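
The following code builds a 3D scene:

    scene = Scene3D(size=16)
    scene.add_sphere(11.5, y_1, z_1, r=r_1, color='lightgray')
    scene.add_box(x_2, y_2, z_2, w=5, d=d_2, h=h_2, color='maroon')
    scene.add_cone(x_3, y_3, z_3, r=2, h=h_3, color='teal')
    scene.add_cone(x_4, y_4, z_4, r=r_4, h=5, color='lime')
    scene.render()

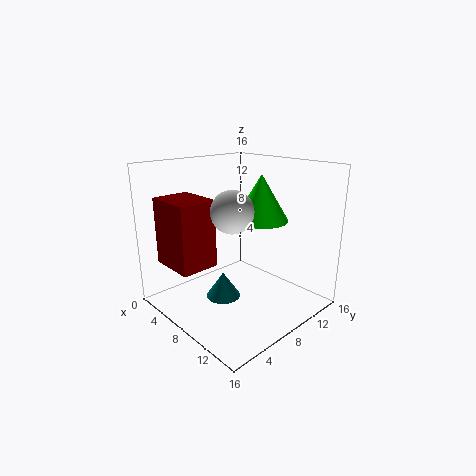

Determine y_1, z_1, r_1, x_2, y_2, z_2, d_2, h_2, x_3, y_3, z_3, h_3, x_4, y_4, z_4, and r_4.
y_1 = 4; z_1 = 12.5; r_1 = 2; x_2 = 3.5; y_2 = 0.5; z_2 = 6; d_2 = 4; h_2 = 7; x_3 = 6.5; y_3 = 7; z_3 = 0.5; h_3 = 3; x_4 = 9.5; y_4 = 10; z_4 = 10; r_4 = 3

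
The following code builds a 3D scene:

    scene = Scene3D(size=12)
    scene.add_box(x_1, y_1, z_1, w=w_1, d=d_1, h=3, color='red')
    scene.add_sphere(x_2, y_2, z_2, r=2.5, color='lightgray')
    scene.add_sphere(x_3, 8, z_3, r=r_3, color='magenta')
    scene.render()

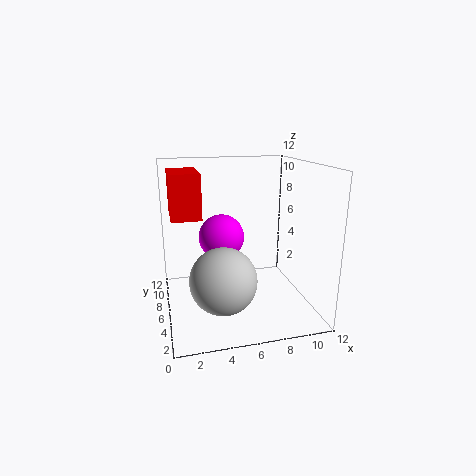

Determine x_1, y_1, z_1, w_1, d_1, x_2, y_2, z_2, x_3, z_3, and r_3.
x_1 = 0.5; y_1 = 1.5; z_1 = 9; w_1 = 2; d_1 = 3.5; x_2 = 4; y_2 = 2.5; z_2 = 4; x_3 = 5; z_3 = 5.5; r_3 = 2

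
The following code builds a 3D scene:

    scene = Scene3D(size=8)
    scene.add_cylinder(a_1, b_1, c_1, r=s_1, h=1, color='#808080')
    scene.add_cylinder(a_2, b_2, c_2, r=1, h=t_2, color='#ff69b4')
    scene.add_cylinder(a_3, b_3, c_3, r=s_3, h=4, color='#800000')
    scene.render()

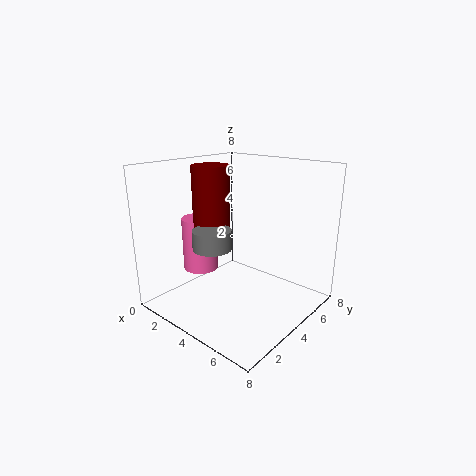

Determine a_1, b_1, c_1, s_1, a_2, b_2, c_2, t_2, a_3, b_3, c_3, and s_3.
a_1 = 4; b_1 = 2; c_1 = 4; s_1 = 1; a_2 = 2; b_2 = 3; c_2 = 2; t_2 = 3; a_3 = 3; b_3 = 3; c_3 = 4; s_3 = 1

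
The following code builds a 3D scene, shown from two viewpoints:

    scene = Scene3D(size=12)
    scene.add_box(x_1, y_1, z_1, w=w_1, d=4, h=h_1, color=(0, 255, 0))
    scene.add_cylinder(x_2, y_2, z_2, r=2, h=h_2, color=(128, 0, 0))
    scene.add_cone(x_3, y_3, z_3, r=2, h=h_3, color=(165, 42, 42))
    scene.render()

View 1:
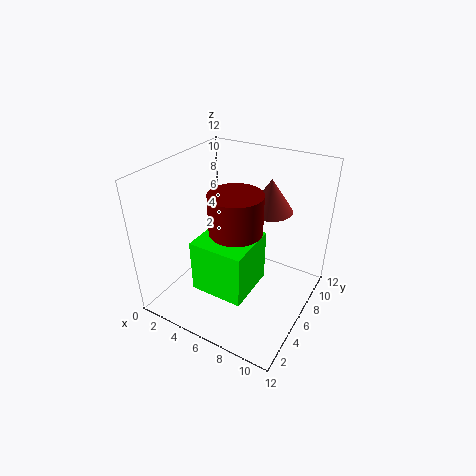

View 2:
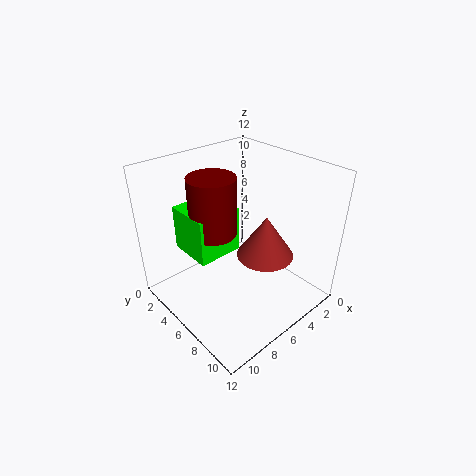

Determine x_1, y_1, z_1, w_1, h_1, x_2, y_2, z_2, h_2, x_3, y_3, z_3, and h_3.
x_1 = 5
y_1 = 1
z_1 = 4
w_1 = 4
h_1 = 4
x_2 = 7
y_2 = 4
z_2 = 6
h_2 = 5
x_3 = 7
y_3 = 10
z_3 = 7
h_3 = 3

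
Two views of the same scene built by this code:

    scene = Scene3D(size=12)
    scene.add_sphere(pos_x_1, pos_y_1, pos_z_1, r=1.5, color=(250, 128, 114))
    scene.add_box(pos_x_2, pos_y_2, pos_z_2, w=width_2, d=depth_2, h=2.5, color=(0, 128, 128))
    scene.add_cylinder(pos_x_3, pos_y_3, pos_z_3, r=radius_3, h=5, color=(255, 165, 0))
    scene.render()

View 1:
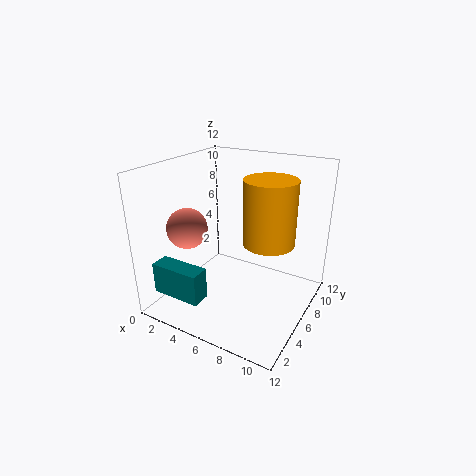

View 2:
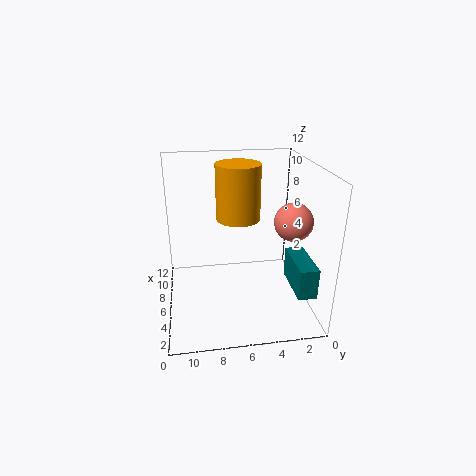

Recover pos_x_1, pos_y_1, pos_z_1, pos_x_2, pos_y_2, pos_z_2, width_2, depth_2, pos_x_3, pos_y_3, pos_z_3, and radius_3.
pos_x_1 = 4, pos_y_1 = 2, pos_z_1 = 8, pos_x_2 = 1.5, pos_y_2 = 0.5, pos_z_2 = 2.5, width_2 = 4, depth_2 = 1.5, pos_x_3 = 9, pos_y_3 = 5.5, pos_z_3 = 6.5, radius_3 = 2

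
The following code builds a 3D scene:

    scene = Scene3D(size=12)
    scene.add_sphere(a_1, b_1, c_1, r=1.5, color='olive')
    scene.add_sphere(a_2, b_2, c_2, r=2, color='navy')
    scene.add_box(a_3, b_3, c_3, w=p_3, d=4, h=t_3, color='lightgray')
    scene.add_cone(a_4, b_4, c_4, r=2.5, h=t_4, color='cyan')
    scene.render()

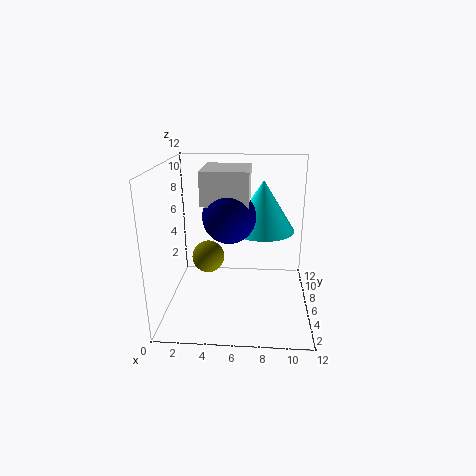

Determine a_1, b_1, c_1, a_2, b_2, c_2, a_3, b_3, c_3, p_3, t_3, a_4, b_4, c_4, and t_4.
a_1 = 3; b_1 = 8.5; c_1 = 3; a_2 = 5.5; b_2 = 4; c_2 = 8.5; a_3 = 3.5; b_3 = 3; c_3 = 9.5; p_3 = 3.5; t_3 = 2.5; a_4 = 8; b_4 = 5.5; c_4 = 7; t_4 = 4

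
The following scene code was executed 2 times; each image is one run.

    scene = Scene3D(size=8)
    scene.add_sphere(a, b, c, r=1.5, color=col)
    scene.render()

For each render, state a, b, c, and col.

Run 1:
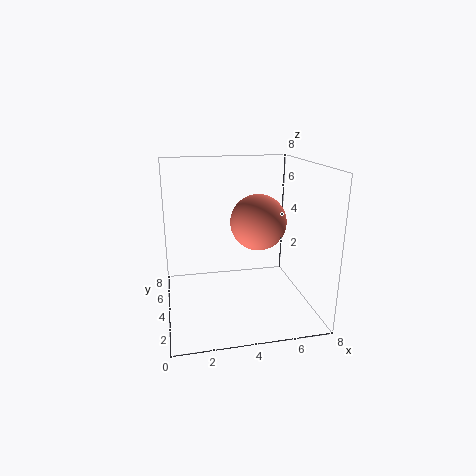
a = 5; b = 3.5; c = 5; col = 'salmon'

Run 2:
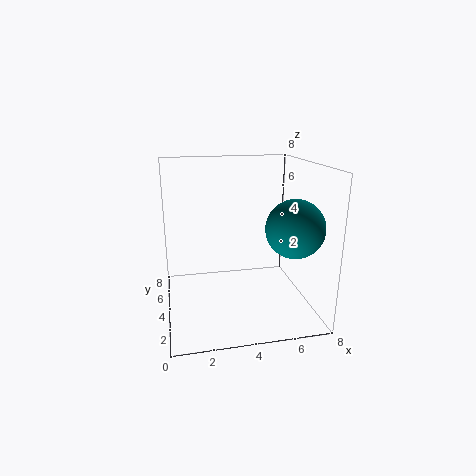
a = 6.5; b = 2; c = 5; col = 'teal'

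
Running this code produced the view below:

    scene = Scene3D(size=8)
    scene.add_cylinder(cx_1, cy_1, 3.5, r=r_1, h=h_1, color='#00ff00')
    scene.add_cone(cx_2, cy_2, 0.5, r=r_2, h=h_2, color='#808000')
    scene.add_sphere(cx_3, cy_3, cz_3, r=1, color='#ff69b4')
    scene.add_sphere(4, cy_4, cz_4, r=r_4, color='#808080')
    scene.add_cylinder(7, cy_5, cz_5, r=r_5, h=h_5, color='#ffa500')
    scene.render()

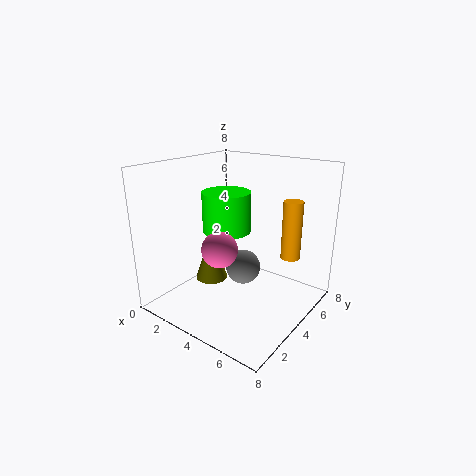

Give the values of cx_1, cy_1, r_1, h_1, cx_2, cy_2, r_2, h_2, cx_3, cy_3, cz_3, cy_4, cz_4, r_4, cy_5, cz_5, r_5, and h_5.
cx_1 = 2
cy_1 = 5.5
r_1 = 1.5
h_1 = 2.5
cx_2 = 1.5
cy_2 = 4.5
r_2 = 1
h_2 = 3
cx_3 = 3.5
cy_3 = 3
cz_3 = 3.5
cy_4 = 4.5
cz_4 = 2
r_4 = 1
cy_5 = 4.5
cz_5 = 3.5
r_5 = 0.5
h_5 = 3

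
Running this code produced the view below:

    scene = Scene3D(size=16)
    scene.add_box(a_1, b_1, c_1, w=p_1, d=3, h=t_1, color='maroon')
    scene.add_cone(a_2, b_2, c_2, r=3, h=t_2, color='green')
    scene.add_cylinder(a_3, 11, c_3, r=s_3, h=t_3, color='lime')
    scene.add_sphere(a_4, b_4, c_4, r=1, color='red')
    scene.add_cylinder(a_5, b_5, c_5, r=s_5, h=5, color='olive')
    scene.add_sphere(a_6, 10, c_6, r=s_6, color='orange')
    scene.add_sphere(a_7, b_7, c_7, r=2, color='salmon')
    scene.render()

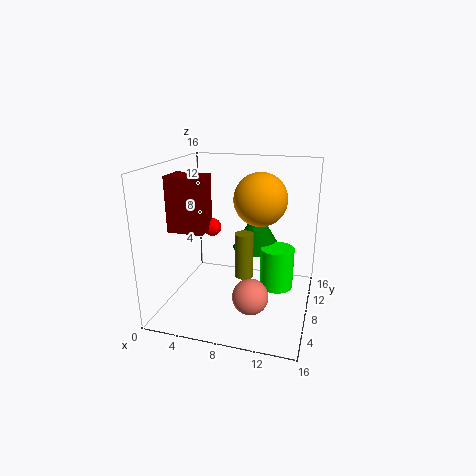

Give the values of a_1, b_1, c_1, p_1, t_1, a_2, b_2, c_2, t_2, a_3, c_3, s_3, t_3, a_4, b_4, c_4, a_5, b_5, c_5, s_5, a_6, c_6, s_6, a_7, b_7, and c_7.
a_1 = 1
b_1 = 5
c_1 = 9
p_1 = 4
t_1 = 6
a_2 = 9
b_2 = 13
c_2 = 5
t_2 = 5
a_3 = 12
c_3 = 1
s_3 = 2
t_3 = 5
a_4 = 5
b_4 = 8
c_4 = 9
a_5 = 9
b_5 = 7
c_5 = 4
s_5 = 1
a_6 = 10
c_6 = 12
s_6 = 3
a_7 = 10
b_7 = 6
c_7 = 2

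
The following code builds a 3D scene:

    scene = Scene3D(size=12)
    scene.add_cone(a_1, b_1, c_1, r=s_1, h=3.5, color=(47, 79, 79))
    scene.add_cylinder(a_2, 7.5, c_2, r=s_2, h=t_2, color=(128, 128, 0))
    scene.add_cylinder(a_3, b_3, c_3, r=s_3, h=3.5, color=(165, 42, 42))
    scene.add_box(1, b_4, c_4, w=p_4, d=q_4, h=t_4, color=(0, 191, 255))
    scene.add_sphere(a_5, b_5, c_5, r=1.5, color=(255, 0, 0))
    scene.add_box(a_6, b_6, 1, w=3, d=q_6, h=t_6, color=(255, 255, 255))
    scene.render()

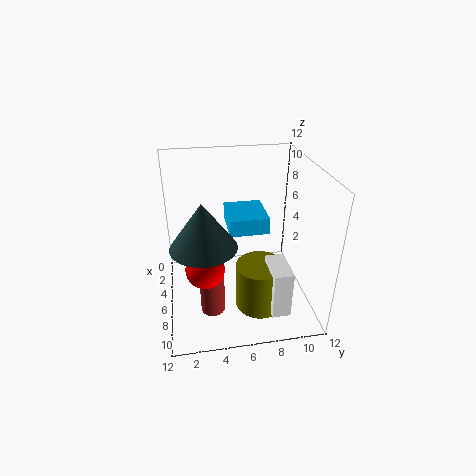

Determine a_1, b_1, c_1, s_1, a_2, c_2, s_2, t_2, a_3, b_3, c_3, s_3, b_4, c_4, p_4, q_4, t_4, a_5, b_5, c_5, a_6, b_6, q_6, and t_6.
a_1 = 8.5, b_1 = 3, c_1 = 7, s_1 = 2.5, a_2 = 8, c_2 = 0.5, s_2 = 2, t_2 = 4, a_3 = 8, b_3 = 3.5, c_3 = 0.5, s_3 = 1, b_4 = 5.5, c_4 = 5.5, p_4 = 4, q_4 = 3.5, t_4 = 1.5, a_5 = 8.5, b_5 = 3, c_5 = 5, a_6 = 7.5, b_6 = 8, q_6 = 1.5, t_6 = 4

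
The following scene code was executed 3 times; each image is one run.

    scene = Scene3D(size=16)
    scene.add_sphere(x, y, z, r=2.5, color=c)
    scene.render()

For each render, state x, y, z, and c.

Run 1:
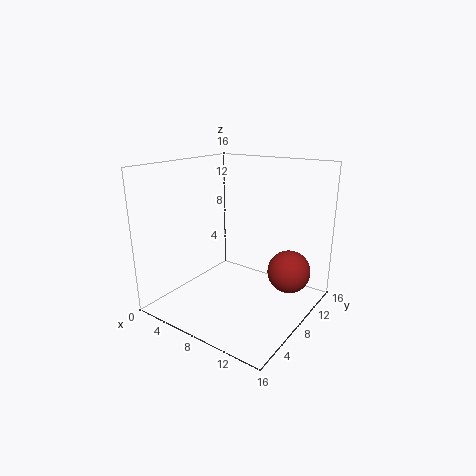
x = 12.5; y = 12; z = 3.5; c = 'brown'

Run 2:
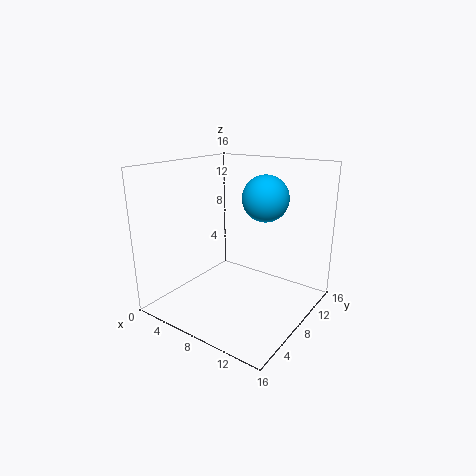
x = 10.5; y = 9.5; z = 12.5; c = 'deepskyblue'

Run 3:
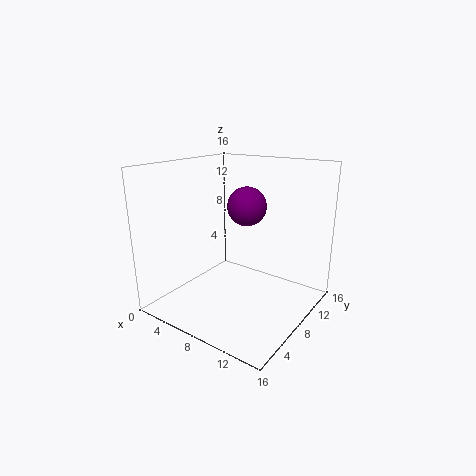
x = 5.5; y = 13.5; z = 10; c = 'purple'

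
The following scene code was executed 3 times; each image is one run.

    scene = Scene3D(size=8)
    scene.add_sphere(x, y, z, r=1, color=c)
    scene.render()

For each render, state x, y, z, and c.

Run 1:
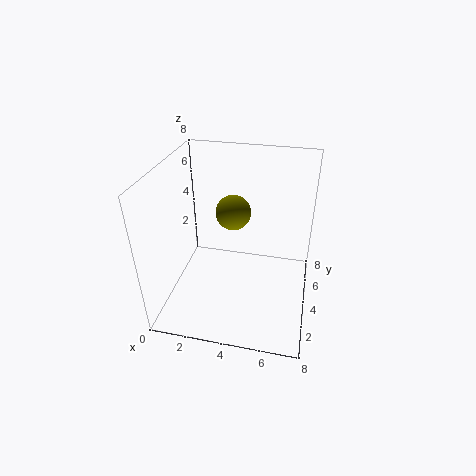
x = 3.5, y = 5, z = 5, c = 'olive'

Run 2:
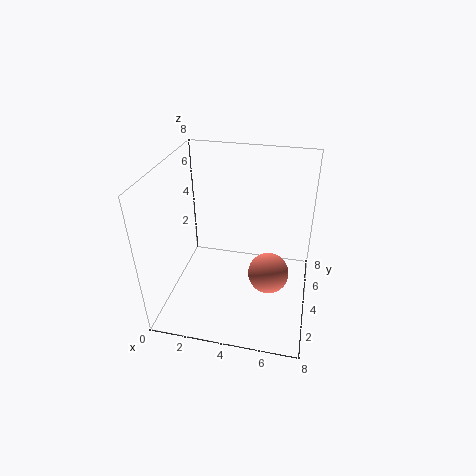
x = 6, y = 2, z = 3.5, c = 'salmon'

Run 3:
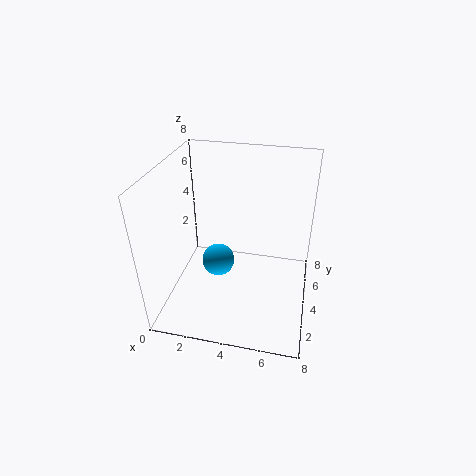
x = 2.5, y = 5, z = 1.5, c = 'deepskyblue'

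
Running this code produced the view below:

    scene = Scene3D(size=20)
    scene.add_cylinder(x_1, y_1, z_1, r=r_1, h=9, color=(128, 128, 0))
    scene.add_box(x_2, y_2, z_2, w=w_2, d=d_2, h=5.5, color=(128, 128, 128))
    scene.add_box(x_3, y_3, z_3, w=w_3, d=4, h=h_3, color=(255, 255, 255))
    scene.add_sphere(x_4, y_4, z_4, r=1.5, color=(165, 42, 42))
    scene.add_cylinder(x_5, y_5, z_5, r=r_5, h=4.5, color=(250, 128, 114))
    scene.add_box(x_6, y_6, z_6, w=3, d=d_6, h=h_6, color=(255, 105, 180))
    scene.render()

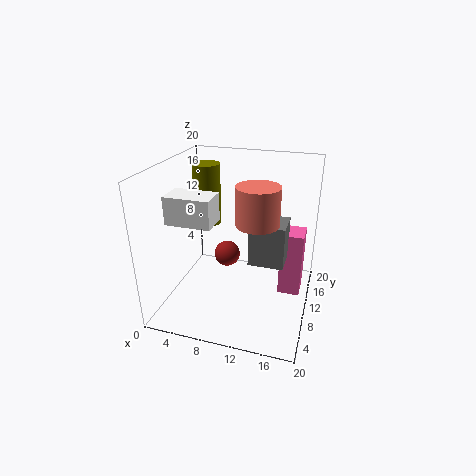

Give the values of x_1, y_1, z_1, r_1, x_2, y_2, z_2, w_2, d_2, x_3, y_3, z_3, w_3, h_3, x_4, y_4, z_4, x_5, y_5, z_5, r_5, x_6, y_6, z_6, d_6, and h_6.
x_1 = 4
y_1 = 14
z_1 = 10
r_1 = 2
x_2 = 12.5
y_2 = 6
z_2 = 8.5
w_2 = 4.5
d_2 = 4
x_3 = 0.5
y_3 = 7
z_3 = 12
w_3 = 6.5
h_3 = 4
x_4 = 10.5
y_4 = 4
z_4 = 11
x_5 = 14
y_5 = 4.5
z_5 = 15
r_5 = 2.5
x_6 = 16
y_6 = 9.5
z_6 = 2.5
d_6 = 3.5
h_6 = 9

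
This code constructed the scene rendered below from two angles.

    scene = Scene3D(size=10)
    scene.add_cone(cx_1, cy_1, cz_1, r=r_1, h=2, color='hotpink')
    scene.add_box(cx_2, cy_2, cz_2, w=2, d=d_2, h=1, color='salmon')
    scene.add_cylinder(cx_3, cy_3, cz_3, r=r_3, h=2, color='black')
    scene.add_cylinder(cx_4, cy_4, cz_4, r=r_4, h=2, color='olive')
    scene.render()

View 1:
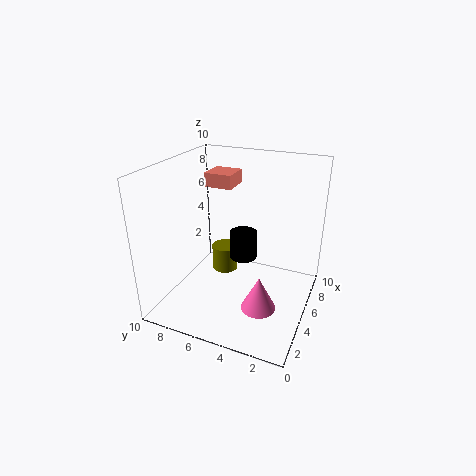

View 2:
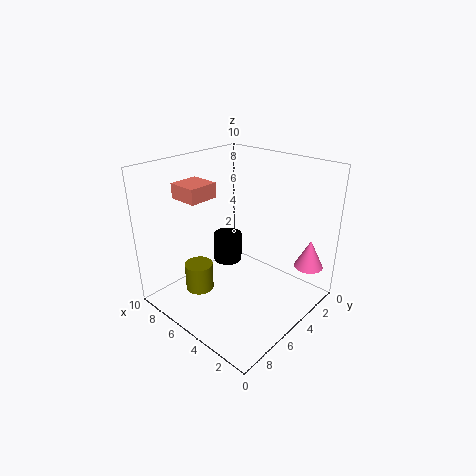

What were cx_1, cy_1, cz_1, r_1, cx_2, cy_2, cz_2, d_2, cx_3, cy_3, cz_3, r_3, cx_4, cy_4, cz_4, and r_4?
cx_1 = 1; cy_1 = 2; cz_1 = 3; r_1 = 1; cx_2 = 6; cy_2 = 6; cz_2 = 8; d_2 = 2; cx_3 = 6; cy_3 = 5; cz_3 = 3; r_3 = 1; cx_4 = 7; cy_4 = 7; cz_4 = 1; r_4 = 1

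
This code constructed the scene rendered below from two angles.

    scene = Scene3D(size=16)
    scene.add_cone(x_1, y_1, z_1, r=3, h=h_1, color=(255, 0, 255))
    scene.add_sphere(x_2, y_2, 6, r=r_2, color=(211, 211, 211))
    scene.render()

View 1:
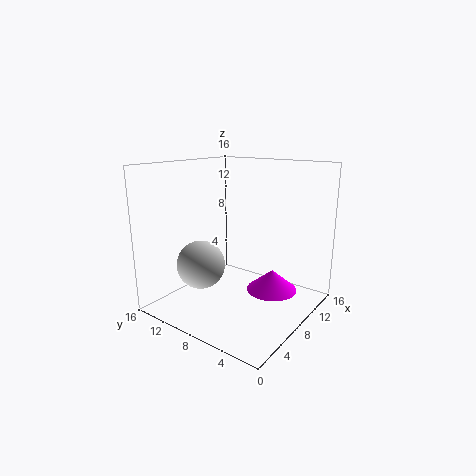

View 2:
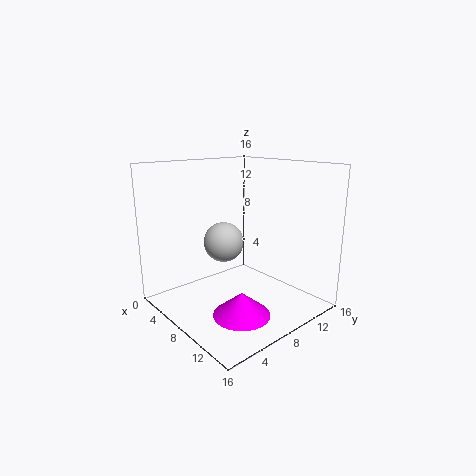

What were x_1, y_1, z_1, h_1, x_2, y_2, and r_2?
x_1 = 11.5, y_1 = 5.5, z_1 = 1, h_1 = 2.5, x_2 = 3.5, y_2 = 9.5, r_2 = 2.5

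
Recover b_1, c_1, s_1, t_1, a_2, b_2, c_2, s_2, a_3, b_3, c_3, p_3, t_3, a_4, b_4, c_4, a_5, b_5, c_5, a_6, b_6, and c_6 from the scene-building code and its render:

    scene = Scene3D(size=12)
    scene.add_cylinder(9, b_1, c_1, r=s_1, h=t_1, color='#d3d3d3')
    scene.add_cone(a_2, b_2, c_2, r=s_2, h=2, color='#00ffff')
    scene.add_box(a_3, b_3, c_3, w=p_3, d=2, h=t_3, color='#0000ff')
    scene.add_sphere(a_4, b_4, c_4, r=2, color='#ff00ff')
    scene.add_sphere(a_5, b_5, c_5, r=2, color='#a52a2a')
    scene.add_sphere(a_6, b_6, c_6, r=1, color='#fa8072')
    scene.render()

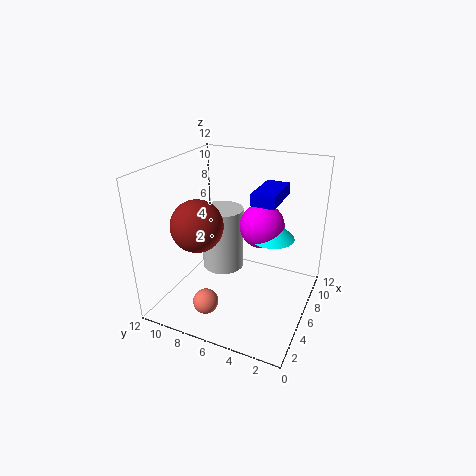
b_1 = 9
c_1 = 1
s_1 = 2
t_1 = 6
a_2 = 9
b_2 = 4
c_2 = 5
s_2 = 2
a_3 = 6
b_3 = 3
c_3 = 9
p_3 = 4
t_3 = 1
a_4 = 9
b_4 = 5
c_4 = 6
a_5 = 3
b_5 = 8
c_5 = 8
a_6 = 2
b_6 = 7
c_6 = 2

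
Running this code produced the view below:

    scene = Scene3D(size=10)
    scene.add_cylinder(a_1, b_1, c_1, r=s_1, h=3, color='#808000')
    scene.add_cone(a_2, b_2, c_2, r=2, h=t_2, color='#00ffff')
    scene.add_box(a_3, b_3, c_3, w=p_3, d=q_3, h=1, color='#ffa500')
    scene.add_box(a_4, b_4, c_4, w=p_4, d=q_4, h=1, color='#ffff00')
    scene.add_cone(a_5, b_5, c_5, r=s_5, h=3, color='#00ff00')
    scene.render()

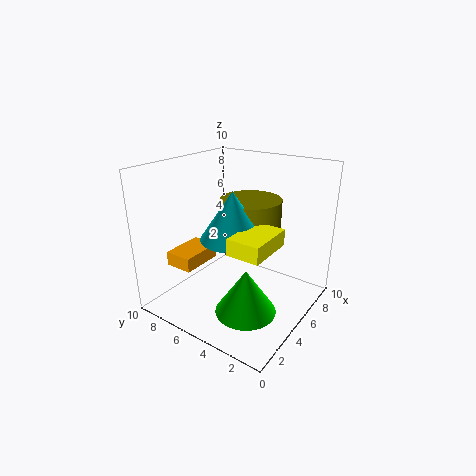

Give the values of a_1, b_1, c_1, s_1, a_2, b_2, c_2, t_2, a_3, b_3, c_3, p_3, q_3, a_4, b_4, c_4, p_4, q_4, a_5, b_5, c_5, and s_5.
a_1 = 5; b_1 = 4; c_1 = 5; s_1 = 2; a_2 = 3; b_2 = 4; c_2 = 6; t_2 = 3; a_3 = 2; b_3 = 7; c_3 = 3; p_3 = 3; q_3 = 2; a_4 = 1; b_4 = 1; c_4 = 6; p_4 = 3; q_4 = 2; a_5 = 3; b_5 = 3; c_5 = 1; s_5 = 2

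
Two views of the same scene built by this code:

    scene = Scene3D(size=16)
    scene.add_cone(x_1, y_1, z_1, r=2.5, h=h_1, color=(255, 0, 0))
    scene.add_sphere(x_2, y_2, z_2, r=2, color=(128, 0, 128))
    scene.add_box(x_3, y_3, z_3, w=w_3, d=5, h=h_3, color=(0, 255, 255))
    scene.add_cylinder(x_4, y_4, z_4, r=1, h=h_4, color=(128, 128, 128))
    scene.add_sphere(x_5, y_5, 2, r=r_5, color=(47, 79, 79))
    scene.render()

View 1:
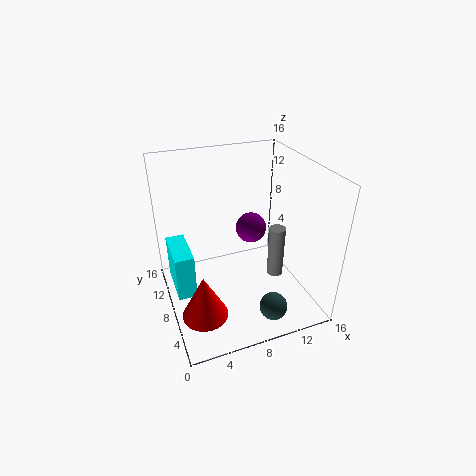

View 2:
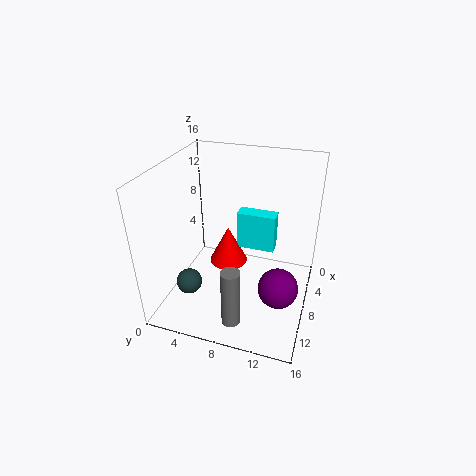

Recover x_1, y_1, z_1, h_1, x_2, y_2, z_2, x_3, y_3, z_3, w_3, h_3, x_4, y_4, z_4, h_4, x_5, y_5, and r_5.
x_1 = 3
y_1 = 5
z_1 = 1
h_1 = 5
x_2 = 12
y_2 = 13.5
z_2 = 5.5
x_3 = 0.5
y_3 = 6
z_3 = 3
w_3 = 2
h_3 = 5
x_4 = 13.5
y_4 = 9
z_4 = 1
h_4 = 6.5
x_5 = 10
y_5 = 2.5
r_5 = 1.5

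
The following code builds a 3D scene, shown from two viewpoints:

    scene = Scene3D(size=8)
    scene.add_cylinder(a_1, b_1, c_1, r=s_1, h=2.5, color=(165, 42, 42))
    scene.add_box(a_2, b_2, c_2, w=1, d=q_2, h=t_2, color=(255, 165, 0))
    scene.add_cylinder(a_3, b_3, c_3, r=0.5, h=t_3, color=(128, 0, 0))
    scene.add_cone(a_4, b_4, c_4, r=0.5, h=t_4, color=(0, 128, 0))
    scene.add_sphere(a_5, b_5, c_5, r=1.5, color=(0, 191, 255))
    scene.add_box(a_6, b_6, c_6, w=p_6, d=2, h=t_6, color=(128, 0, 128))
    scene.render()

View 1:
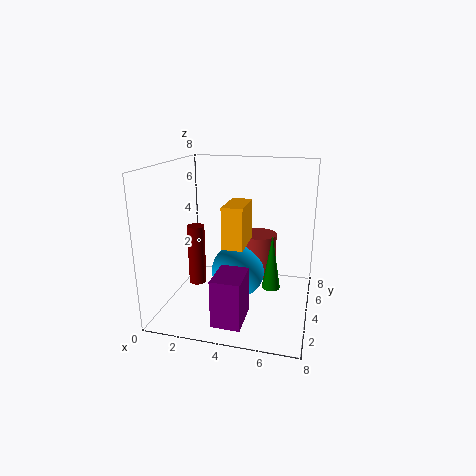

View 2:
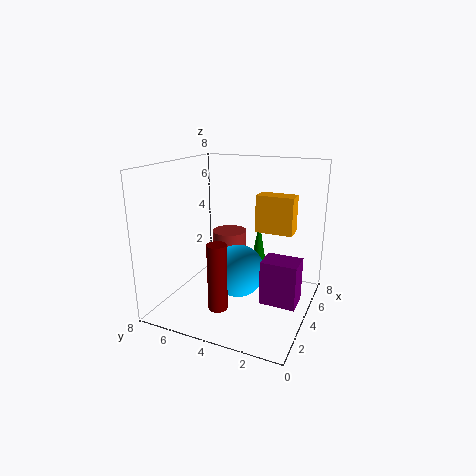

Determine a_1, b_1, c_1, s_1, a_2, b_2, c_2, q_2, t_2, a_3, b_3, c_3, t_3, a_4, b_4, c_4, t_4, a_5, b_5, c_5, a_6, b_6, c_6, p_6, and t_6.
a_1 = 5; b_1 = 5; c_1 = 1.5; s_1 = 1; a_2 = 4; b_2 = 1; c_2 = 4.5; q_2 = 2; t_2 = 2; a_3 = 1.5; b_3 = 4; c_3 = 1; t_3 = 3.5; a_4 = 6; b_4 = 3.5; c_4 = 1.5; t_4 = 3; a_5 = 4; b_5 = 4; c_5 = 2; a_6 = 3.5; b_6 = 0.5; c_6 = 0.5; p_6 = 1.5; t_6 = 2.5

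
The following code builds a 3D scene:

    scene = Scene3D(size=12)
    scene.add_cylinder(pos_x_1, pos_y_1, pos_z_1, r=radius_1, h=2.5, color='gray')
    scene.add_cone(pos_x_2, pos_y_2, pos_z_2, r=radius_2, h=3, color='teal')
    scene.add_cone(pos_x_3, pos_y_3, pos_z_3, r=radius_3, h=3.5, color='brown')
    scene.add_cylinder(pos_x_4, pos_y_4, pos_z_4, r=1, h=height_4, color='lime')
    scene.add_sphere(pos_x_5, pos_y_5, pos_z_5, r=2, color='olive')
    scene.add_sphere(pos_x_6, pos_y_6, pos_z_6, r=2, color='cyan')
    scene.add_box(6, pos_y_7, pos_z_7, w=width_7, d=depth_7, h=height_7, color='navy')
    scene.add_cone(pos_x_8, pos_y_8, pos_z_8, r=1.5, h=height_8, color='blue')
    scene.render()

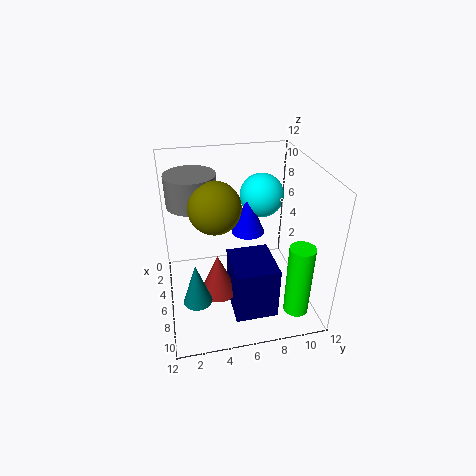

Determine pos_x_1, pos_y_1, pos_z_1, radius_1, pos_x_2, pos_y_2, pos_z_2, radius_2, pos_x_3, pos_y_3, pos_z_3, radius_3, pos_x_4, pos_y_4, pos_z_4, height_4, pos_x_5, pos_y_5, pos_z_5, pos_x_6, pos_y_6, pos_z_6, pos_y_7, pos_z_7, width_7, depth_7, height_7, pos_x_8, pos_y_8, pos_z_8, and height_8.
pos_x_1 = 5
pos_y_1 = 2.5
pos_z_1 = 9
radius_1 = 2
pos_x_2 = 11
pos_y_2 = 2
pos_z_2 = 4.5
radius_2 = 1
pos_x_3 = 7.5
pos_y_3 = 4
pos_z_3 = 2
radius_3 = 1.5
pos_x_4 = 10
pos_y_4 = 10
pos_z_4 = 1
height_4 = 6
pos_x_5 = 7
pos_y_5 = 4
pos_z_5 = 9.5
pos_x_6 = 2.5
pos_y_6 = 9
pos_z_6 = 8
pos_y_7 = 5
pos_z_7 = 0.5
width_7 = 4
depth_7 = 3.5
height_7 = 4.5
pos_x_8 = 3.5
pos_y_8 = 7.5
pos_z_8 = 5
height_8 = 3.5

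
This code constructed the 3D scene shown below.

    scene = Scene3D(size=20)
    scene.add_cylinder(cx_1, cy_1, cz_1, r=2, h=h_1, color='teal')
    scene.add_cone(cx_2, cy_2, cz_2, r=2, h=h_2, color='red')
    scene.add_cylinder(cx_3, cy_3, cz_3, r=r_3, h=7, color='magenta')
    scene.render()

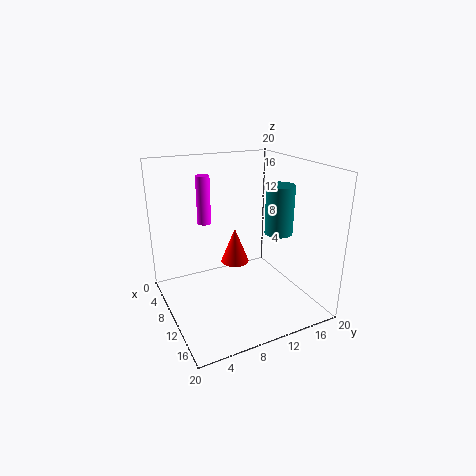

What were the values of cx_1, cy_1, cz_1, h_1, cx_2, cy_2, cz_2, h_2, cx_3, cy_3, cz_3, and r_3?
cx_1 = 11; cy_1 = 16; cz_1 = 10; h_1 = 7; cx_2 = 9; cy_2 = 10; cz_2 = 6; h_2 = 5; cx_3 = 5; cy_3 = 7; cz_3 = 11; r_3 = 1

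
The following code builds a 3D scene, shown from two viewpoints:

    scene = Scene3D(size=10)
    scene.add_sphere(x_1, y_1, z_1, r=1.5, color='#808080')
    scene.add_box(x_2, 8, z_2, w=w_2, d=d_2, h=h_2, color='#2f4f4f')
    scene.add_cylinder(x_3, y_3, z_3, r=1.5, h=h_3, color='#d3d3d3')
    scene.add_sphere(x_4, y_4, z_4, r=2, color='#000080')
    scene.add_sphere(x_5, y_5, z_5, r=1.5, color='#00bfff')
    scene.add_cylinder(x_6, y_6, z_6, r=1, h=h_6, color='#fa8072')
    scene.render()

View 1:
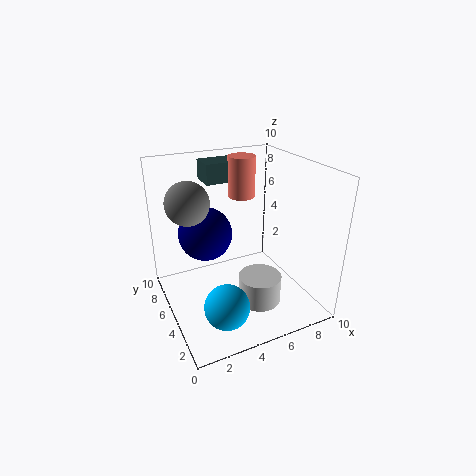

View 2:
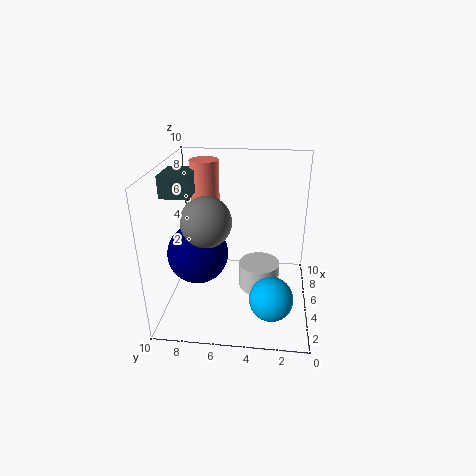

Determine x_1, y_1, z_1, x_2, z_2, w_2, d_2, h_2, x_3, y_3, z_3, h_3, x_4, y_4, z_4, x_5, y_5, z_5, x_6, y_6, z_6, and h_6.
x_1 = 2; y_1 = 6.5; z_1 = 7.5; x_2 = 4; z_2 = 8; w_2 = 2.5; d_2 = 2; h_2 = 1.5; x_3 = 6; y_3 = 3.5; z_3 = 0.5; h_3 = 2; x_4 = 3.5; y_4 = 7.5; z_4 = 4.5; x_5 = 3; y_5 = 2.5; z_5 = 1.5; x_6 = 6.5; y_6 = 7.5; z_6 = 7; h_6 = 3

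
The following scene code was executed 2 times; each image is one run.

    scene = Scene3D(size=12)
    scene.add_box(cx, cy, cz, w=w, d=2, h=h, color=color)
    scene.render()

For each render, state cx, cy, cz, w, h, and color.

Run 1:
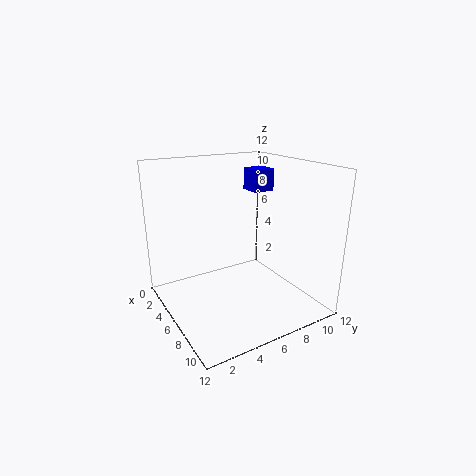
cx = 2
cy = 9
cz = 9
w = 2
h = 2
color = 'blue'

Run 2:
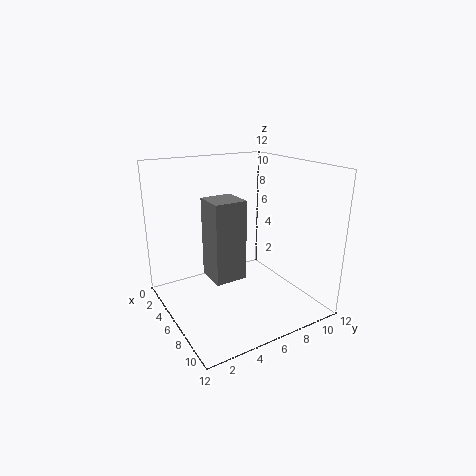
cx = 10
cy = 1
cz = 6
w = 2
h = 5
color = 'gray'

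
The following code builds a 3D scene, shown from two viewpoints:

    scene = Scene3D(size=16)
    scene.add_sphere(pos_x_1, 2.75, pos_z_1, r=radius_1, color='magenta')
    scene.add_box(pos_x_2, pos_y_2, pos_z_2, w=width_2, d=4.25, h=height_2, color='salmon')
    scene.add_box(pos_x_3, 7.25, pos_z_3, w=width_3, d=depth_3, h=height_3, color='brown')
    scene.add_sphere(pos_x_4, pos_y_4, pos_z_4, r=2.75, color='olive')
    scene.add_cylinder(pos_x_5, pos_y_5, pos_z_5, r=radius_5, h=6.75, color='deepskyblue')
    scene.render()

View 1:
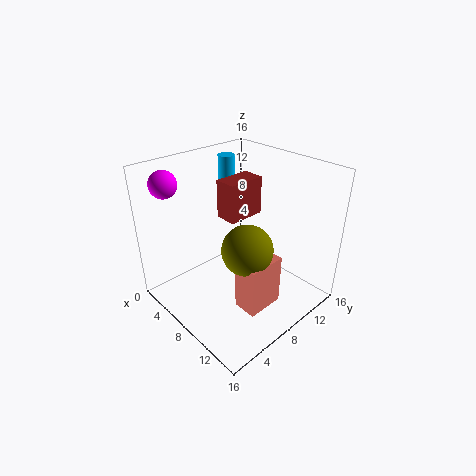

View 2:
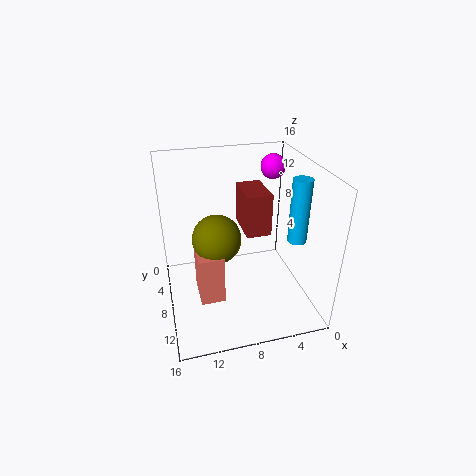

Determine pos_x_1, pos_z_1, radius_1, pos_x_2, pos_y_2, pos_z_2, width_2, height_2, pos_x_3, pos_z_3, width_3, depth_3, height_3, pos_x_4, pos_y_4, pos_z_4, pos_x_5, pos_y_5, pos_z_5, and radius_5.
pos_x_1 = 2.25; pos_z_1 = 14; radius_1 = 1.5; pos_x_2 = 10; pos_y_2 = 5.75; pos_z_2 = 1; width_2 = 2.75; height_2 = 5.75; pos_x_3 = 5.5; pos_z_3 = 10; width_3 = 2.5; depth_3 = 4.25; height_3 = 4.25; pos_x_4 = 10.25; pos_y_4 = 7.25; pos_z_4 = 7.75; pos_x_5 = 2.5; pos_y_5 = 11.25; pos_z_5 = 8.75; radius_5 = 1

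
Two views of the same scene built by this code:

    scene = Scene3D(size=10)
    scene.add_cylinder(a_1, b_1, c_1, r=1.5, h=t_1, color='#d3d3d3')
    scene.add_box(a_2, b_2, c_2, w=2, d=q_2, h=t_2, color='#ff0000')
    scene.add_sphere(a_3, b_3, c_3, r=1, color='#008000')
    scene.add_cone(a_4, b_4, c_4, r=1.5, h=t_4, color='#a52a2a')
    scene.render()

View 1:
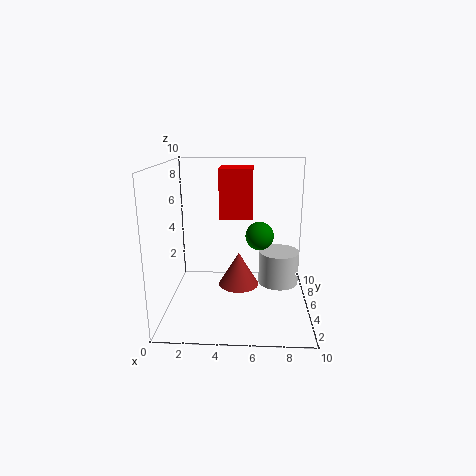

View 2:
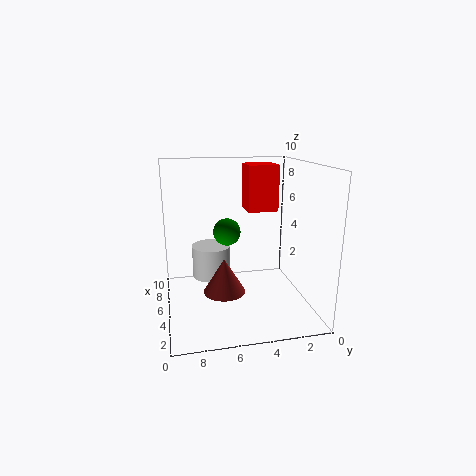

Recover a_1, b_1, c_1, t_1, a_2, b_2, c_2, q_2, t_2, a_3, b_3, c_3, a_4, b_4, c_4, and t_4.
a_1 = 8; b_1 = 6.5; c_1 = 1; t_1 = 2.5; a_2 = 4; b_2 = 2.5; c_2 = 7; q_2 = 2; t_2 = 3; a_3 = 6.5; b_3 = 5.5; c_3 = 5; a_4 = 5; b_4 = 6; c_4 = 1; t_4 = 2.5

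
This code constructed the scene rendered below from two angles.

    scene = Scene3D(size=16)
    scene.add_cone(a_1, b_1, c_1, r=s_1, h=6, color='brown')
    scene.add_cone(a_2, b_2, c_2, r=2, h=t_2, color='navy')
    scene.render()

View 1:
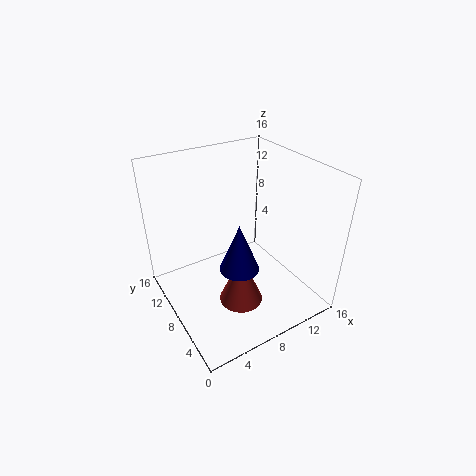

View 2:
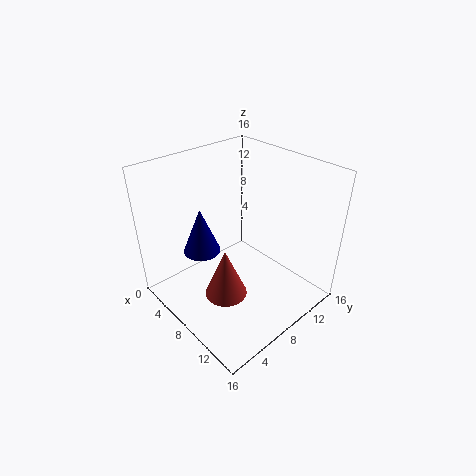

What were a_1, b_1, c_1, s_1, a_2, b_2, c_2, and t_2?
a_1 = 7.5; b_1 = 6.5; c_1 = 0.5; s_1 = 2.5; a_2 = 6; b_2 = 4.5; c_2 = 7; t_2 = 5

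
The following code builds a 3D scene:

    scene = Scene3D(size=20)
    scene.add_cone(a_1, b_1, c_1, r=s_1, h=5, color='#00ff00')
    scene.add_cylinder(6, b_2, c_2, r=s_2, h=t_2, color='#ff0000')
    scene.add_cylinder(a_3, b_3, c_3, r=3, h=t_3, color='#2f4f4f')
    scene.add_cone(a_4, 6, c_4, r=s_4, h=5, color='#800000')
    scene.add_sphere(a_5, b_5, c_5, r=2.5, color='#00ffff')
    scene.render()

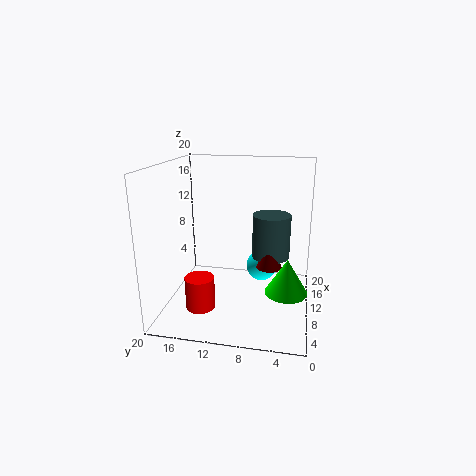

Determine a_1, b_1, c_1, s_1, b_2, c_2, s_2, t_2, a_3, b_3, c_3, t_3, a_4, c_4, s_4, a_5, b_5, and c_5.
a_1 = 9.5, b_1 = 3, c_1 = 2.5, s_1 = 3, b_2 = 14.5, c_2 = 1, s_2 = 2, t_2 = 4.5, a_3 = 17, b_3 = 6, c_3 = 4.5, t_3 = 7, a_4 = 15, c_4 = 3.5, s_4 = 2, a_5 = 17.5, b_5 = 7.5, c_5 = 2.5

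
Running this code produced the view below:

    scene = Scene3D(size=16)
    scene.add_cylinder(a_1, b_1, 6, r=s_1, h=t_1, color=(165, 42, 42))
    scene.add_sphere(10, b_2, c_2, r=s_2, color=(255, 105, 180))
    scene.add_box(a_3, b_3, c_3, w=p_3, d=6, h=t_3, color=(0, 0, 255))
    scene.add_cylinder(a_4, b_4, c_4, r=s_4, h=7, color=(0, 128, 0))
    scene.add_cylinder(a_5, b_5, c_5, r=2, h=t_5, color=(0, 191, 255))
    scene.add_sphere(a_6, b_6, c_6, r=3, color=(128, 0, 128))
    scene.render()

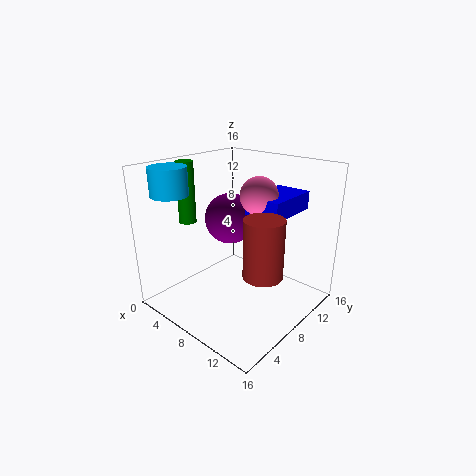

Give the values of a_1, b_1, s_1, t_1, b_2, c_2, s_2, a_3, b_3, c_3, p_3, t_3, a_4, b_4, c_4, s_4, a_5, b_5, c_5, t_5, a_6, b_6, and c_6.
a_1 = 13, b_1 = 6, s_1 = 2, t_1 = 6, b_2 = 9, c_2 = 13, s_2 = 2, a_3 = 9, b_3 = 8, c_3 = 11, p_3 = 4, t_3 = 2, a_4 = 2, b_4 = 6, c_4 = 9, s_4 = 1, a_5 = 3, b_5 = 3, c_5 = 13, t_5 = 3, a_6 = 5, b_6 = 10, c_6 = 9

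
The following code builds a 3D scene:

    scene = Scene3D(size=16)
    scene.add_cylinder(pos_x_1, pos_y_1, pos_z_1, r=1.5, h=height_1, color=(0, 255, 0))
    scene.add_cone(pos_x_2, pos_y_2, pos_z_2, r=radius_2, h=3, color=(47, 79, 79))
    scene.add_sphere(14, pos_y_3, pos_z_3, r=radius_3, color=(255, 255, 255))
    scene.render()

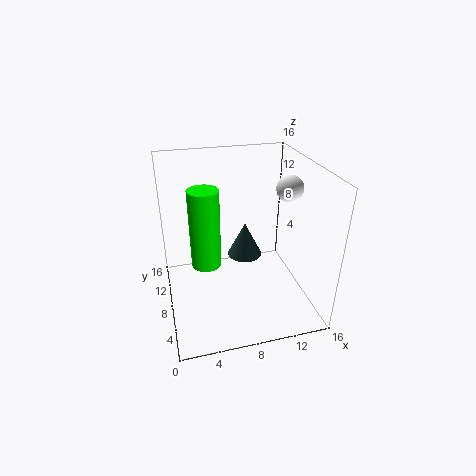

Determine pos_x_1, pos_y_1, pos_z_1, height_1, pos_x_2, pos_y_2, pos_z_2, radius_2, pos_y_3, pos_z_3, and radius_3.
pos_x_1 = 4; pos_y_1 = 5.5; pos_z_1 = 7; height_1 = 8; pos_x_2 = 7; pos_y_2 = 2; pos_z_2 = 10; radius_2 = 1.5; pos_y_3 = 8.5; pos_z_3 = 13; radius_3 = 1.5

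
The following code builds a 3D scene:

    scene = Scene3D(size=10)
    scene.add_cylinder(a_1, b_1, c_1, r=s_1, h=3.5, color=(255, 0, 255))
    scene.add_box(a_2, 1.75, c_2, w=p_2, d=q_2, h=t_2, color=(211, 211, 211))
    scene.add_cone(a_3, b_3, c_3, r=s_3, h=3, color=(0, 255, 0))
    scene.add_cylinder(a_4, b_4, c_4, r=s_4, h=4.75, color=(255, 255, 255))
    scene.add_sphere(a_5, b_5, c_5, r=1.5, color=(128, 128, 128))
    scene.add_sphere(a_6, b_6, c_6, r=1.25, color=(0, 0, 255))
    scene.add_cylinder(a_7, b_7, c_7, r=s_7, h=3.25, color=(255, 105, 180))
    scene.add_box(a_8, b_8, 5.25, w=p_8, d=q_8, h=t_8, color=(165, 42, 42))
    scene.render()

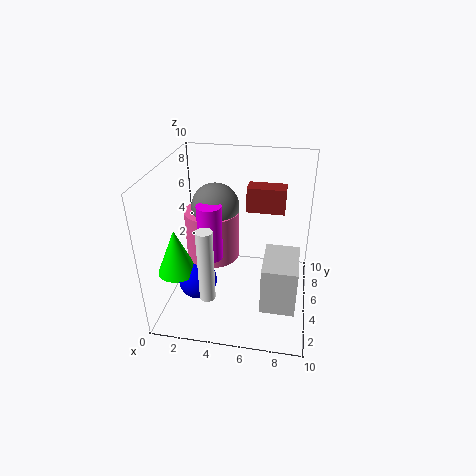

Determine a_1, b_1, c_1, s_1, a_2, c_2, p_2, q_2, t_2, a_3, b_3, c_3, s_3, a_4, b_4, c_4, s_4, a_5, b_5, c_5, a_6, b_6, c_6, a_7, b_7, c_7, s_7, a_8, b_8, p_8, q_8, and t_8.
a_1 = 3.75, b_1 = 2.5, c_1 = 5, s_1 = 0.75, a_2 = 7, c_2 = 1.5, p_2 = 2.25, q_2 = 3.25, t_2 = 3.25, a_3 = 1.5, b_3 = 2.25, c_3 = 3.75, s_3 = 1.25, a_4 = 3.75, b_4 = 1.25, c_4 = 2.75, s_4 = 0.5, a_5 = 3.75, b_5 = 4, c_5 = 7.75, a_6 = 2.75, b_6 = 2.5, c_6 = 3, a_7 = 3.5, b_7 = 4, c_7 = 4.25, s_7 = 1.75, a_8 = 5, b_8 = 8.5, p_8 = 3, q_8 = 1.5, t_8 = 2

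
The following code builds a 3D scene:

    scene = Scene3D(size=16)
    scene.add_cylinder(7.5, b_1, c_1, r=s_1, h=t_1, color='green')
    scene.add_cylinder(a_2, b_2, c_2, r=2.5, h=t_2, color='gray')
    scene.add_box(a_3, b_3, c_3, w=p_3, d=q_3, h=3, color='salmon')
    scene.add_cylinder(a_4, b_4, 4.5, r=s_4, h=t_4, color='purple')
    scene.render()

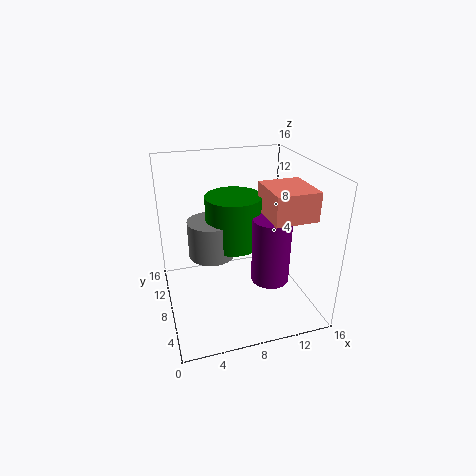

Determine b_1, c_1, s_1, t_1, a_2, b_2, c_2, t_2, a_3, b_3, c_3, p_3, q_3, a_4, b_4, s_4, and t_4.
b_1 = 8, c_1 = 7.5, s_1 = 3, t_1 = 5.5, a_2 = 5, b_2 = 8, c_2 = 6.5, t_2 = 4, a_3 = 10, b_3 = 2.5, c_3 = 11.5, p_3 = 4.5, q_3 = 5, a_4 = 10.5, b_4 = 4.5, s_4 = 2, t_4 = 7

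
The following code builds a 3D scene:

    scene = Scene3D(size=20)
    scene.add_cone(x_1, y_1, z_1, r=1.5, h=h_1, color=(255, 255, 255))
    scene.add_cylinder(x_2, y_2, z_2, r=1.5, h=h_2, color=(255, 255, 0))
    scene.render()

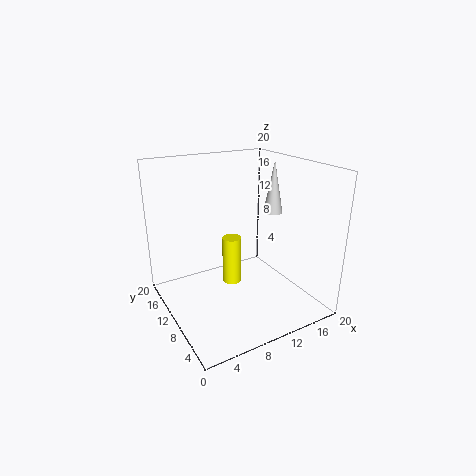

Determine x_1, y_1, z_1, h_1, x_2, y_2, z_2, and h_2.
x_1 = 18, y_1 = 13, z_1 = 11.5, h_1 = 8, x_2 = 11.5, y_2 = 14.5, z_2 = 0.5, h_2 = 7.5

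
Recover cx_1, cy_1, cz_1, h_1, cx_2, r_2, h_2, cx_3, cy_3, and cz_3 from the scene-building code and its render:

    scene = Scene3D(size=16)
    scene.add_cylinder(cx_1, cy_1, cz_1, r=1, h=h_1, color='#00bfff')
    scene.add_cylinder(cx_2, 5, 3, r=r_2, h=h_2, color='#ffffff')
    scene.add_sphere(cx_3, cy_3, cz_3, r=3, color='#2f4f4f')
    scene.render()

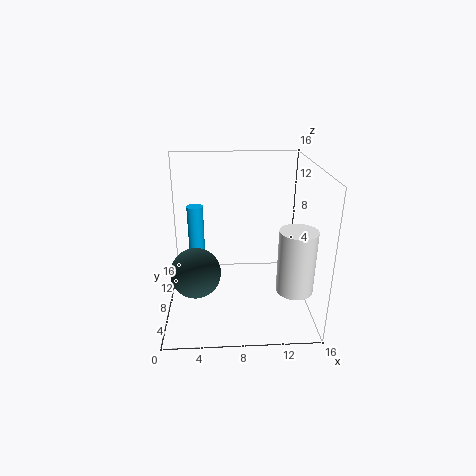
cx_1 = 3, cy_1 = 13, cz_1 = 4, h_1 = 6, cx_2 = 14, r_2 = 2, h_2 = 7, cx_3 = 3, cy_3 = 9, cz_3 = 3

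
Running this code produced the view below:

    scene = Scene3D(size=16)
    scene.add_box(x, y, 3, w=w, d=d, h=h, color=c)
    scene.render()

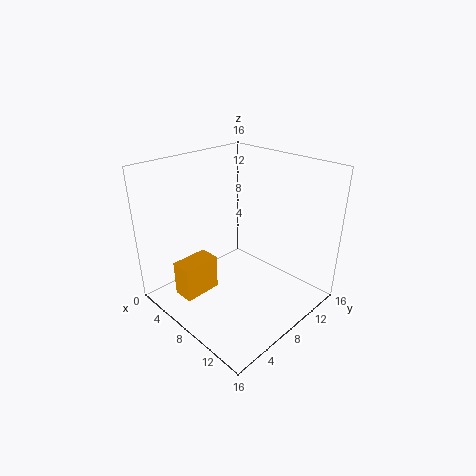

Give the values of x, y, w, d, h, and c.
x = 5.5, y = 1, w = 2.25, d = 4, h = 3.75, c = 'orange'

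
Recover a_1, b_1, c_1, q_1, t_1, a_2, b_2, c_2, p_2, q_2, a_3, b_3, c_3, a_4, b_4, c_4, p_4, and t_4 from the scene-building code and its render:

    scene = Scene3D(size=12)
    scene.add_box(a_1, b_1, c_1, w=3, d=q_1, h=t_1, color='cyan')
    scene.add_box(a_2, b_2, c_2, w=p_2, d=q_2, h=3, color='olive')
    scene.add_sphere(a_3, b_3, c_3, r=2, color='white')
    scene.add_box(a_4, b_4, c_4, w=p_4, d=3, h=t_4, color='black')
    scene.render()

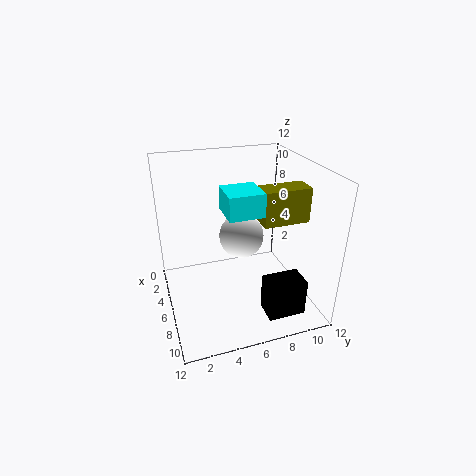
a_1 = 4, b_1 = 5, c_1 = 8, q_1 = 3, t_1 = 2, a_2 = 5, b_2 = 8, c_2 = 7, p_2 = 2, q_2 = 4, a_3 = 4, b_3 = 7, c_3 = 5, a_4 = 9, b_4 = 7, c_4 = 1, p_4 = 2, t_4 = 3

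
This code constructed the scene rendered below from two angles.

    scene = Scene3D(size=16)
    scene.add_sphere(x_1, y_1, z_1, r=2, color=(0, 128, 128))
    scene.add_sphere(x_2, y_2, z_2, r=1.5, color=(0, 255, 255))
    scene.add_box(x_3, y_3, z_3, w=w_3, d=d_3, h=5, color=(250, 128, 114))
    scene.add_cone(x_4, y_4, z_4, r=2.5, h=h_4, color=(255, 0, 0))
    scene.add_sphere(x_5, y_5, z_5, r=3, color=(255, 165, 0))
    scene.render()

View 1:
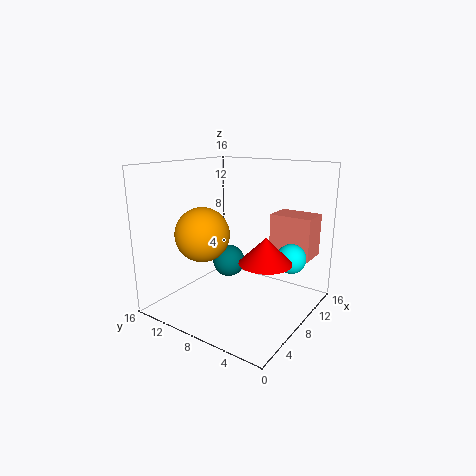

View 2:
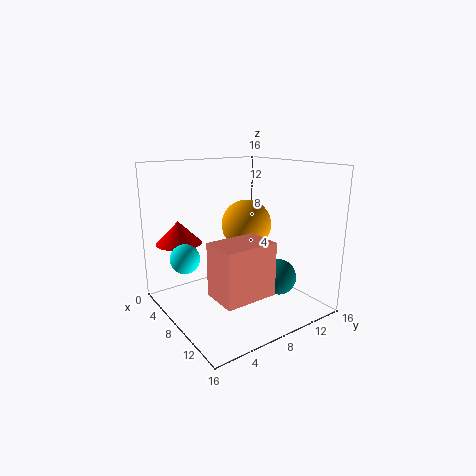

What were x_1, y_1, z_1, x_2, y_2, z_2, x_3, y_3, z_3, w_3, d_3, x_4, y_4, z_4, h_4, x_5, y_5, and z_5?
x_1 = 11; y_1 = 11.5; z_1 = 3.5; x_2 = 8; y_2 = 1.5; z_2 = 7; x_3 = 12.5; y_3 = 1.5; z_3 = 5; w_3 = 3.5; d_3 = 5; x_4 = 4.5; y_4 = 2.5; z_4 = 7.5; h_4 = 2.5; x_5 = 5.5; y_5 = 11; z_5 = 8.5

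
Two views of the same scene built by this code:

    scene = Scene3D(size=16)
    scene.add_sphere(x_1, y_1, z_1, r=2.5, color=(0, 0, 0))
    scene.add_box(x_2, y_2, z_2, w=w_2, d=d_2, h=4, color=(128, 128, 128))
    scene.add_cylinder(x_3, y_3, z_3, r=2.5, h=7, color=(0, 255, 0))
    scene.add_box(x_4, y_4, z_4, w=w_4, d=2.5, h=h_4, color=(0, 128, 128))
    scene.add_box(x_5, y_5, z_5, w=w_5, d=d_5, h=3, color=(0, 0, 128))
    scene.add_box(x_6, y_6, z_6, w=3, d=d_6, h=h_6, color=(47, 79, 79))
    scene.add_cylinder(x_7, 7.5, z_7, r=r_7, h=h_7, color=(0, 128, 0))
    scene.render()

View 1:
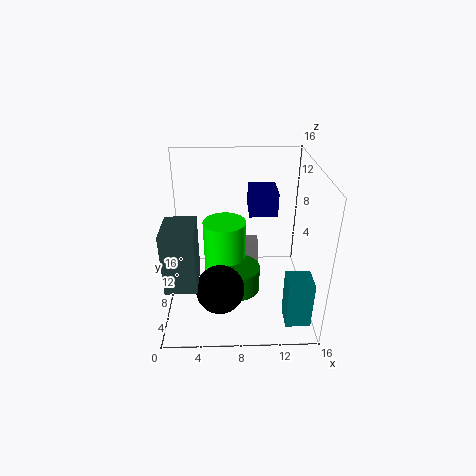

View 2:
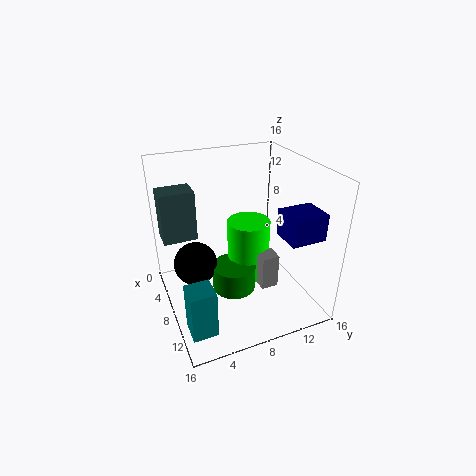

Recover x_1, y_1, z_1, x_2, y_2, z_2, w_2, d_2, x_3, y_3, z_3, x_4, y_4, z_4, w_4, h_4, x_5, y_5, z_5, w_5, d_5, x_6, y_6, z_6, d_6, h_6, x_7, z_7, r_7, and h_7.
x_1 = 6; y_1 = 3.5; z_1 = 4.5; x_2 = 8.5; y_2 = 10; z_2 = 2; w_2 = 2; d_2 = 2; x_3 = 6.5; y_3 = 10; z_3 = 2; x_4 = 12.5; y_4 = 0.5; z_4 = 2; w_4 = 2.5; h_4 = 5; x_5 = 9.5; y_5 = 12; z_5 = 8.5; w_5 = 3.5; d_5 = 4; x_6 = 1; y_6 = 0.5; z_6 = 6.5; d_6 = 4; h_6 = 6; x_7 = 8; z_7 = 1.5; r_7 = 2.5; h_7 = 3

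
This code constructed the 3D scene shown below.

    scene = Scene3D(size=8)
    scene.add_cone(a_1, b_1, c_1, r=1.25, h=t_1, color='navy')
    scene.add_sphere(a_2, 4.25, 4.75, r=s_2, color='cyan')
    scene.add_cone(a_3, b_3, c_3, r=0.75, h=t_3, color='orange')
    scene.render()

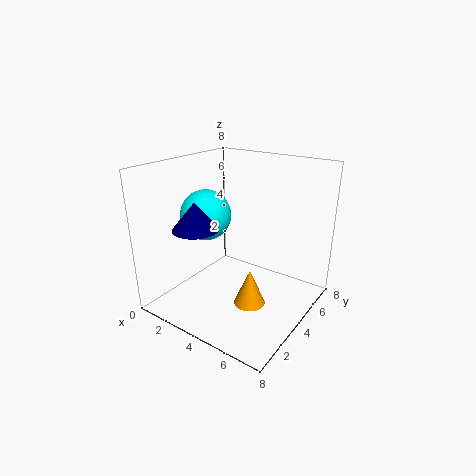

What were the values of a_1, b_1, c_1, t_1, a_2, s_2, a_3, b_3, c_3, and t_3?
a_1 = 2.5, b_1 = 2.25, c_1 = 4.75, t_1 = 1.5, a_2 = 1.5, s_2 = 1.5, a_3 = 6.25, b_3 = 1.75, c_3 = 2, t_3 = 1.75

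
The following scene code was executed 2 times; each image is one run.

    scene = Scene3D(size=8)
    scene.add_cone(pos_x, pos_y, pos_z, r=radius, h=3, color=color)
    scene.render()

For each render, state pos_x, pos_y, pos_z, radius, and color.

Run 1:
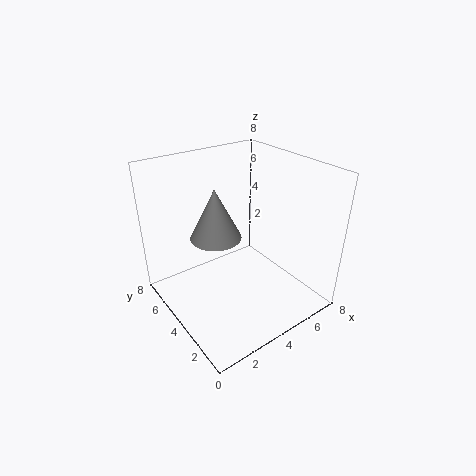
pos_x = 3.5
pos_y = 5.5
pos_z = 3.5
radius = 1.5
color = 'gray'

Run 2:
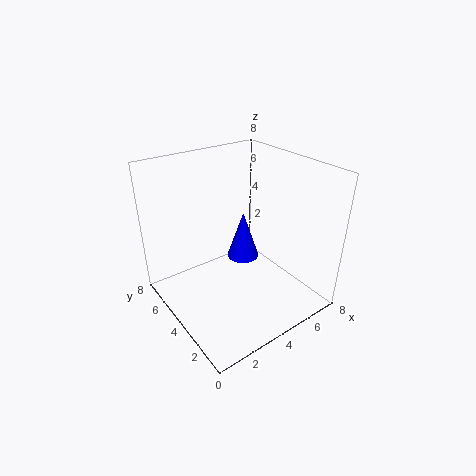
pos_x = 5.5
pos_y = 5.5
pos_z = 1.5
radius = 1
color = 'blue'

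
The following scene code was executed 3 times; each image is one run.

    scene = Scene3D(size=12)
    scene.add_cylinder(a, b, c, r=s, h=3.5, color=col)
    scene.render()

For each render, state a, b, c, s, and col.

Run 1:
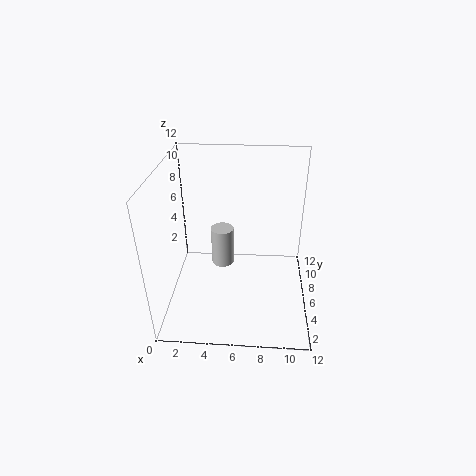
a = 4.5; b = 7.5; c = 2.5; s = 1; col = 'lightgray'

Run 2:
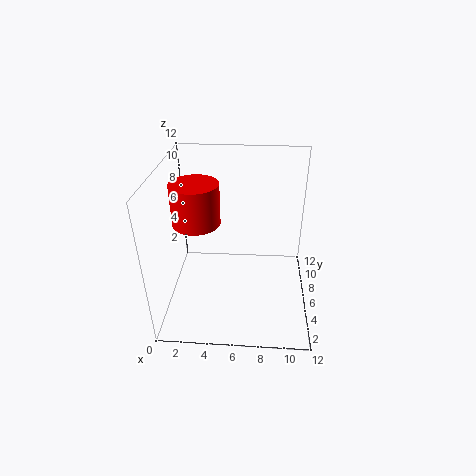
a = 2.5; b = 6.5; c = 7; s = 2; col = 'red'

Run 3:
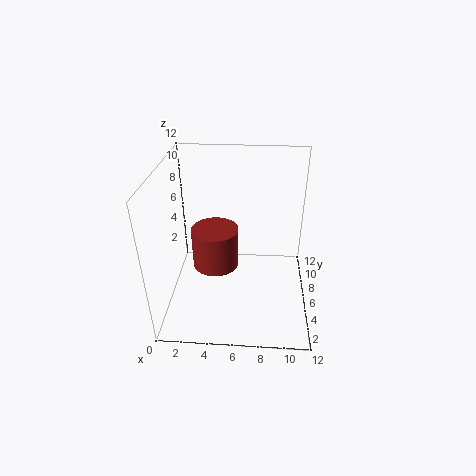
a = 4; b = 6.5; c = 3; s = 2; col = 'brown'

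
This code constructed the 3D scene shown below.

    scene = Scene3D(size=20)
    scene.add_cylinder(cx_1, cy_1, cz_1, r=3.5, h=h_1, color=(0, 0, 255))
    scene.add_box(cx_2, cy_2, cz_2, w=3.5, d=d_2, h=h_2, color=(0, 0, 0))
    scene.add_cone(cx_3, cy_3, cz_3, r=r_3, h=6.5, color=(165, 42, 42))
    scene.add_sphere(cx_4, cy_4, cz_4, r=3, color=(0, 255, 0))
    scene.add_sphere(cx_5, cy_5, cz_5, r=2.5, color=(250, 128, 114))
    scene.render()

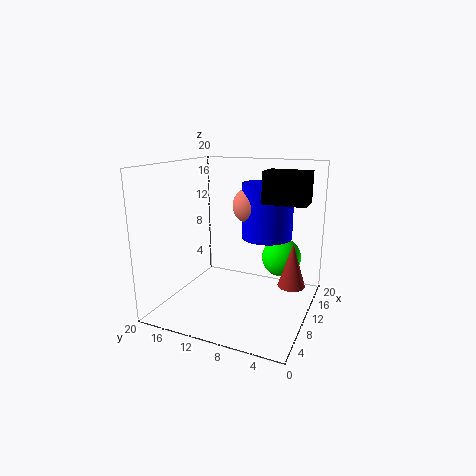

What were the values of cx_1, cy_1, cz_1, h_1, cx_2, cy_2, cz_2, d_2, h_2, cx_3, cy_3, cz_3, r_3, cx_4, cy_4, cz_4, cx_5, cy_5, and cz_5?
cx_1 = 12; cy_1 = 6.5; cz_1 = 10; h_1 = 7.5; cx_2 = 8; cy_2 = 0.5; cz_2 = 15.5; d_2 = 5.5; h_2 = 4; cx_3 = 13.5; cy_3 = 3; cz_3 = 2.5; r_3 = 2; cx_4 = 16.5; cy_4 = 5.5; cz_4 = 5.5; cx_5 = 11; cy_5 = 8.5; cz_5 = 14.5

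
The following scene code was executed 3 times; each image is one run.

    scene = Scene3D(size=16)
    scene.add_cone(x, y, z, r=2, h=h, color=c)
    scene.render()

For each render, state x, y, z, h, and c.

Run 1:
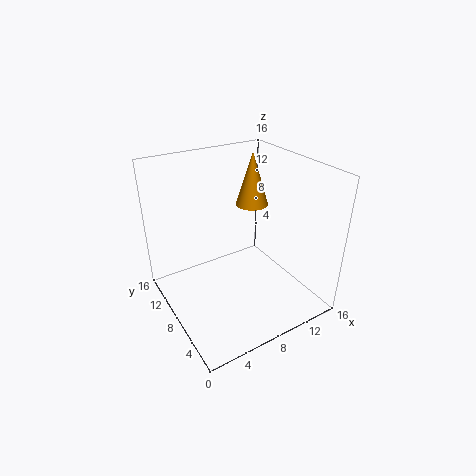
x = 12.5
y = 12
z = 9.5
h = 6.5
c = 'orange'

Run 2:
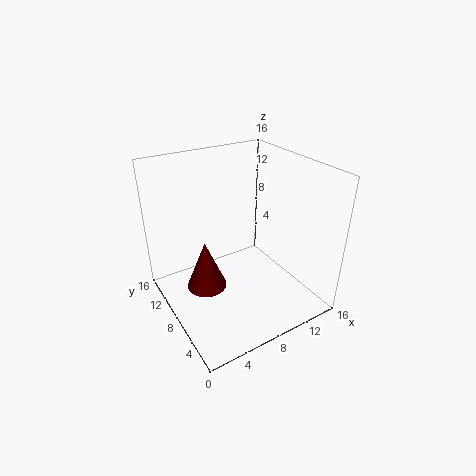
x = 3
y = 6
z = 5
h = 5
c = 'maroon'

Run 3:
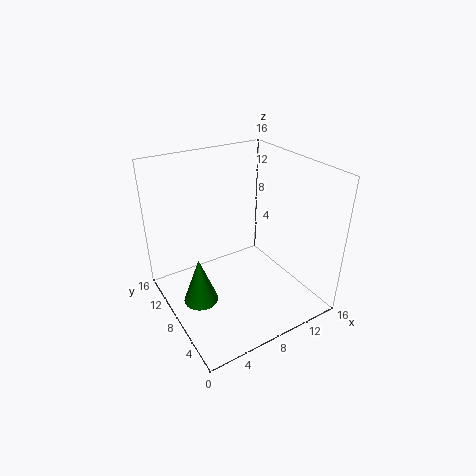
x = 3.5
y = 9
z = 0.5
h = 5.5
c = 'green'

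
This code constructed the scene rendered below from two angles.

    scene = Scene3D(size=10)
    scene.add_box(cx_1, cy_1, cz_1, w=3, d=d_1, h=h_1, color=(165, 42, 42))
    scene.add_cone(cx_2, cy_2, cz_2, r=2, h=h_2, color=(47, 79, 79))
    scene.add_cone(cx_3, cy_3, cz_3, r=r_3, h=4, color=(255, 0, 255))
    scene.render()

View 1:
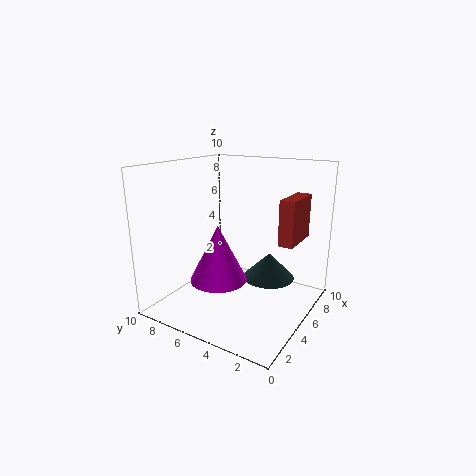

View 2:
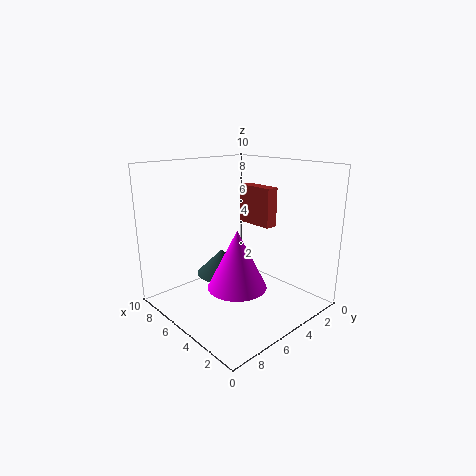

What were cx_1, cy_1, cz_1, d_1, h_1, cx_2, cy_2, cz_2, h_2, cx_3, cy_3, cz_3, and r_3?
cx_1 = 5
cy_1 = 1
cz_1 = 5
d_1 = 1
h_1 = 3
cx_2 = 8
cy_2 = 4
cz_2 = 1
h_2 = 2
cx_3 = 4
cy_3 = 6
cz_3 = 2
r_3 = 2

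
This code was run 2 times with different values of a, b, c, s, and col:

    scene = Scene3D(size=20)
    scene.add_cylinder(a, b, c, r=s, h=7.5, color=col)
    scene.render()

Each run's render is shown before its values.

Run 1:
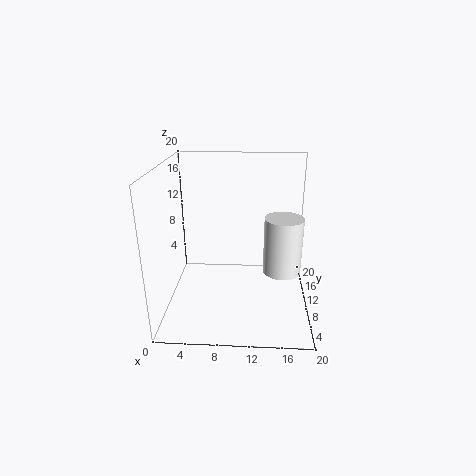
a = 16
b = 7.5
c = 6.5
s = 2.5
col = 'white'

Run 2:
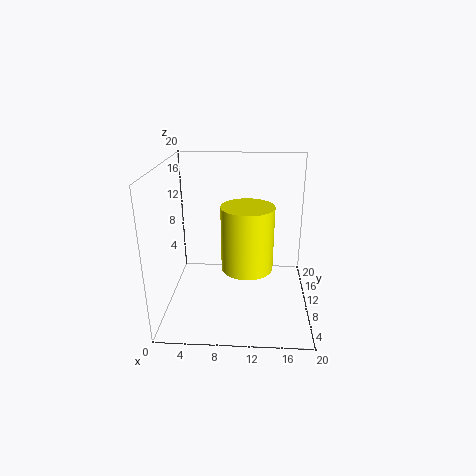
a = 11.5
b = 3
c = 9.5
s = 3
col = 'yellow'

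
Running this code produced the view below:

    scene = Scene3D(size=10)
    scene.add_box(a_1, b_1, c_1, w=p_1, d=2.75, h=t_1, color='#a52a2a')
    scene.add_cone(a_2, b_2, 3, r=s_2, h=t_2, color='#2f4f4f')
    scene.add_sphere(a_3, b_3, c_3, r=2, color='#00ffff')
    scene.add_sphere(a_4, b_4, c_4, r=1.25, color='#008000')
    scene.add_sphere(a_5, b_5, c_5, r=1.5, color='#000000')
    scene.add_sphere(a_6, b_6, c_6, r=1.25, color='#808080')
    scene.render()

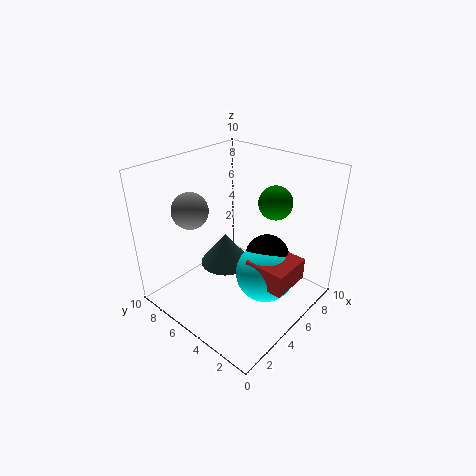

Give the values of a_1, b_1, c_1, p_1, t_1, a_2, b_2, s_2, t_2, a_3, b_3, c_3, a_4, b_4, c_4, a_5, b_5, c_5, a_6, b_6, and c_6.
a_1 = 3.75; b_1 = 0.5; c_1 = 3; p_1 = 2.75; t_1 = 1.5; a_2 = 4.5; b_2 = 5.75; s_2 = 1.75; t_2 = 2.25; a_3 = 5.25; b_3 = 2.75; c_3 = 3; a_4 = 8.25; b_4 = 4.25; c_4 = 6.75; a_5 = 5.75; b_5 = 3; c_5 = 4; a_6 = 3; b_6 = 7.5; c_6 = 7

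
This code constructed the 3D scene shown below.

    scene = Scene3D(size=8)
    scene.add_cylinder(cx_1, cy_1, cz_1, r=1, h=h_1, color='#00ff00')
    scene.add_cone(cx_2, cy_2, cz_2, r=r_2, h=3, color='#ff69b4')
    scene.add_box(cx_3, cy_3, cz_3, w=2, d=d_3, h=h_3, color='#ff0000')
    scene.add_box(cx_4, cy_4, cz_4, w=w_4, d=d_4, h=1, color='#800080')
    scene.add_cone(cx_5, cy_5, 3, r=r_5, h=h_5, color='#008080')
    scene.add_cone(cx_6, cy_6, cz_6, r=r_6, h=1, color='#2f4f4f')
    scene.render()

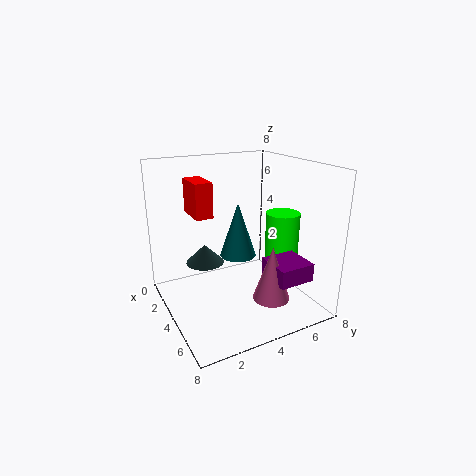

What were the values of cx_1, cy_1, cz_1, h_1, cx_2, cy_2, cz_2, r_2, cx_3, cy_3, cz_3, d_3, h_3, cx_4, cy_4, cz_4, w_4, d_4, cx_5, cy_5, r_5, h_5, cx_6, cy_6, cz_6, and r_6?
cx_1 = 4, cy_1 = 7, cz_1 = 1, h_1 = 4, cx_2 = 6, cy_2 = 5, cz_2 = 1, r_2 = 1, cx_3 = 1, cy_3 = 2, cz_3 = 5, d_3 = 1, h_3 = 2, cx_4 = 5, cy_4 = 5, cz_4 = 2, w_4 = 2, d_4 = 2, cx_5 = 4, cy_5 = 4, r_5 = 1, h_5 = 3, cx_6 = 4, cy_6 = 2, cz_6 = 3, r_6 = 1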